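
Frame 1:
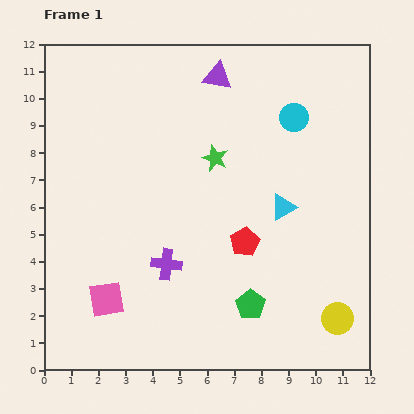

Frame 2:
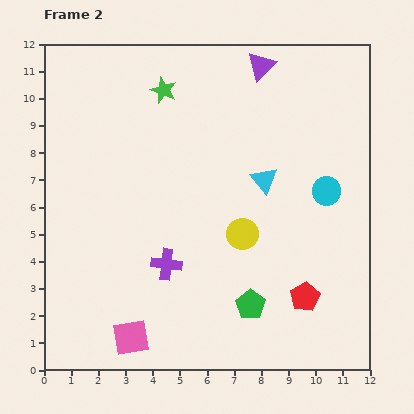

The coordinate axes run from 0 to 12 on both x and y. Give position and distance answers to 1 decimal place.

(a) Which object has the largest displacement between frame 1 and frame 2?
the yellow circle

(moved 4.7; next 3.1)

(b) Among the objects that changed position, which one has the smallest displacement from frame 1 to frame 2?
the cyan triangle

(moved 1.2)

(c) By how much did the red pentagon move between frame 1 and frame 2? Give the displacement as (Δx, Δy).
(2.2, -2.0)

The red pentagon was at (7.4, 4.7) in frame 1 and (9.6, 2.7) in frame 2.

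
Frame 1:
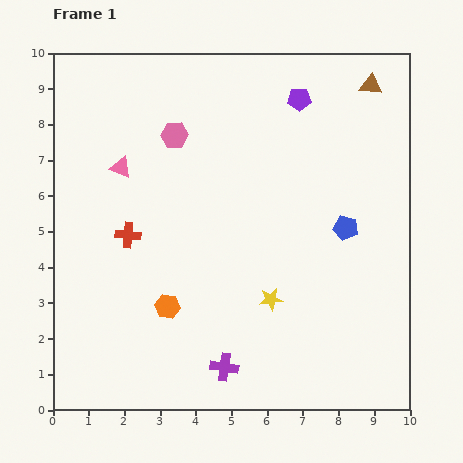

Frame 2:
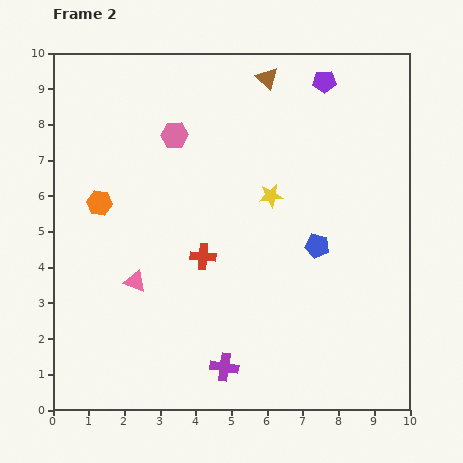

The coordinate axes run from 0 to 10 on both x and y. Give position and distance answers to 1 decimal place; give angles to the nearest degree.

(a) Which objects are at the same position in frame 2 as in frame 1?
the pink hexagon, the purple cross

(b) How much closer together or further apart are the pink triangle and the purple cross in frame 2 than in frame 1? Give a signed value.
-2.8

Distance in frame 1: 6.3. Distance in frame 2: 3.5.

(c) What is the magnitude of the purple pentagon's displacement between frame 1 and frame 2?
0.9

The purple pentagon moved from (6.9, 8.7) to (7.6, 9.2), a distance of √(0.7² + 0.5²) ≈ 0.9.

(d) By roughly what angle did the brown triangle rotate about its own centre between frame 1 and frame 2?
37° clockwise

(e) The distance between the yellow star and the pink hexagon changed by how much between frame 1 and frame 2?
-2.1

Distance in frame 1: 5.3. Distance in frame 2: 3.2.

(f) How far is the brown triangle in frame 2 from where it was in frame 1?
2.9

The brown triangle moved from (8.9, 9.1) to (6.0, 9.3), a distance of √(2.9² + 0.2²) ≈ 2.9.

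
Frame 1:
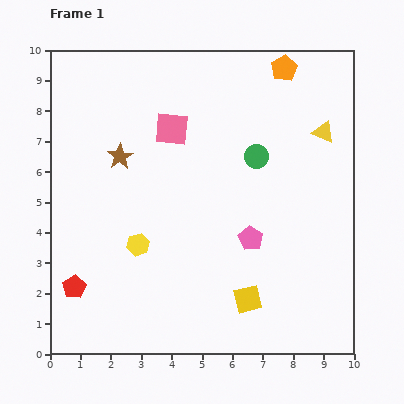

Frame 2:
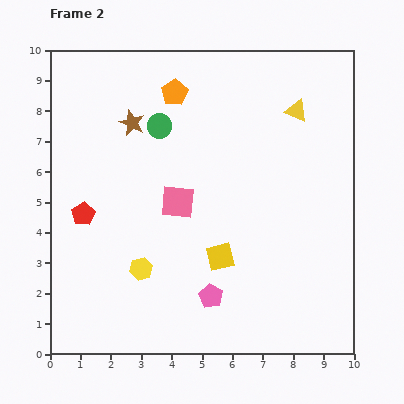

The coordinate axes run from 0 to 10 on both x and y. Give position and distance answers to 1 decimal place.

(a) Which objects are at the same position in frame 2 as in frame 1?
none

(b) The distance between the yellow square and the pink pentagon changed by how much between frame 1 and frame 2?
-0.7

Distance in frame 1: 2.0. Distance in frame 2: 1.3.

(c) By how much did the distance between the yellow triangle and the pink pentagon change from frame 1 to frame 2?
+2.5

Distance in frame 1: 4.2. Distance in frame 2: 6.7.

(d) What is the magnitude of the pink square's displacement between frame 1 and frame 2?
2.4

The pink square moved from (4.0, 7.4) to (4.2, 5.0), a distance of √(0.2² + 2.4²) ≈ 2.4.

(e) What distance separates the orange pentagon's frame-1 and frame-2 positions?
3.7

The orange pentagon moved from (7.7, 9.4) to (4.1, 8.6), a distance of √(3.6² + 0.8²) ≈ 3.7.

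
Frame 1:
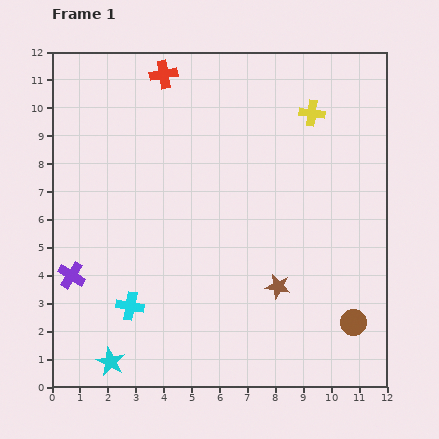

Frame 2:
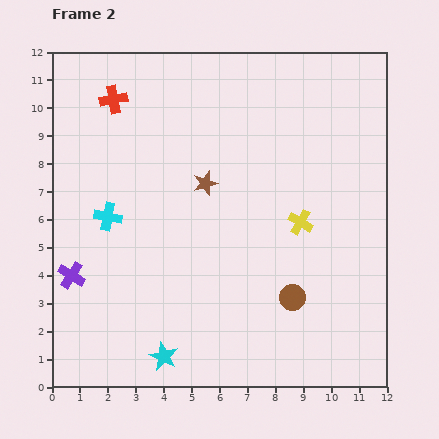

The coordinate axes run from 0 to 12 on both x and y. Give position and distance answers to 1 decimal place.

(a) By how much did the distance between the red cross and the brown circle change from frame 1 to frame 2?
-1.6

Distance in frame 1: 11.2. Distance in frame 2: 9.6.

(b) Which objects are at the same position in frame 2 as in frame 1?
the purple cross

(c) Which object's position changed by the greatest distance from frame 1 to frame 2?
the brown star

(moved 4.5; next 3.9)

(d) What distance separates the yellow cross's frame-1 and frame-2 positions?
3.9

The yellow cross moved from (9.3, 9.8) to (8.9, 5.9), a distance of √(0.4² + 3.9²) ≈ 3.9.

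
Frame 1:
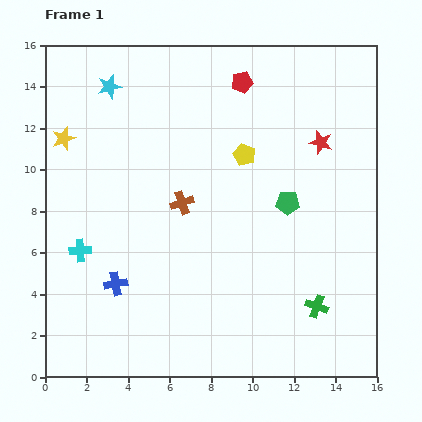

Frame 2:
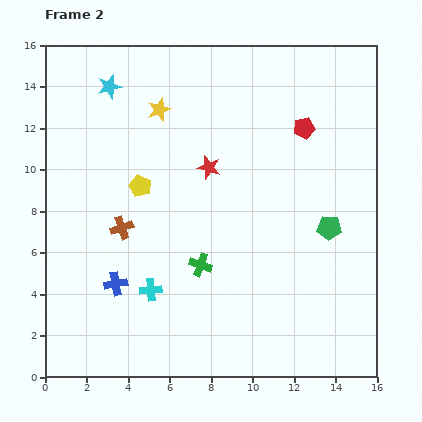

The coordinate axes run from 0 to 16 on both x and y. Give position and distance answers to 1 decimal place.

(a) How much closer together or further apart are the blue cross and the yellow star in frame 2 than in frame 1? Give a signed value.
+1.3

Distance in frame 1: 7.4. Distance in frame 2: 8.7.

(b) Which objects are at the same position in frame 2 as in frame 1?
the cyan star, the blue cross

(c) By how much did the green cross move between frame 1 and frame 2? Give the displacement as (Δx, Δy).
(-5.6, 2.0)

The green cross was at (13.1, 3.4) in frame 1 and (7.5, 5.4) in frame 2.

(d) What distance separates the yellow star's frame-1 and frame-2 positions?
4.8

The yellow star moved from (0.9, 11.5) to (5.5, 12.9), a distance of √(4.6² + 1.4²) ≈ 4.8.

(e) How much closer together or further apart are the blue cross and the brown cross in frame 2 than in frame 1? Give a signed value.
-2.3

Distance in frame 1: 5.0. Distance in frame 2: 2.7.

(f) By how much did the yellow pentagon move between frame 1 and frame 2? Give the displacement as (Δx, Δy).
(-5.0, -1.5)

The yellow pentagon was at (9.6, 10.7) in frame 1 and (4.6, 9.2) in frame 2.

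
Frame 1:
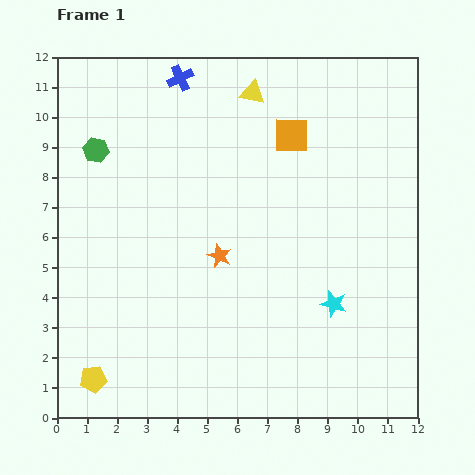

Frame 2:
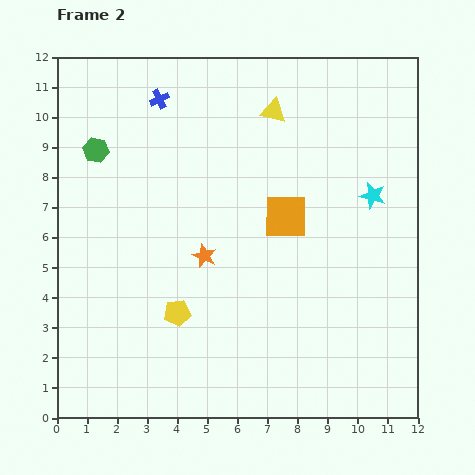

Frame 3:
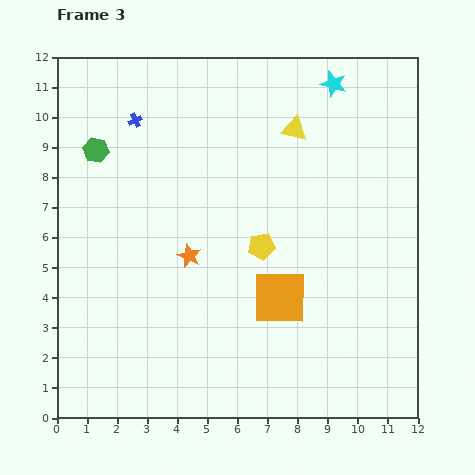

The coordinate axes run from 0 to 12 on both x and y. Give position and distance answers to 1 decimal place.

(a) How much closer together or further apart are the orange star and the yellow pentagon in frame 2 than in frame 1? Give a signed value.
-3.8

Distance in frame 1: 5.9. Distance in frame 2: 2.1.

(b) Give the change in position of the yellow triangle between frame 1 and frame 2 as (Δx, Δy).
(0.7, -0.6)

The yellow triangle was at (6.5, 10.8) in frame 1 and (7.2, 10.2) in frame 2.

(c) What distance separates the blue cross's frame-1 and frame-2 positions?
1.0

The blue cross moved from (4.1, 11.3) to (3.4, 10.6), a distance of √(0.7² + 0.7²) ≈ 1.0.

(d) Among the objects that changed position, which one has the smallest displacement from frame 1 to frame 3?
the orange star

(moved 1.0)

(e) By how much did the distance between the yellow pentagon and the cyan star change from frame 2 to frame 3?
-1.7

Distance in frame 2: 7.6. Distance in frame 3: 5.9.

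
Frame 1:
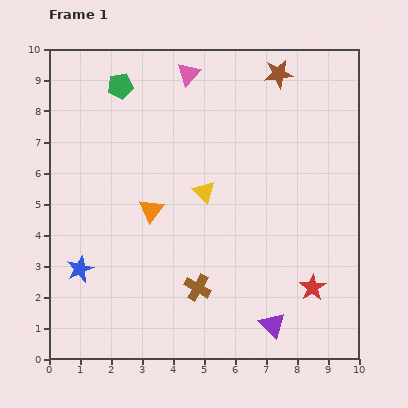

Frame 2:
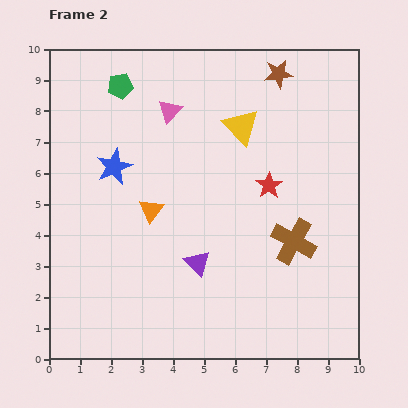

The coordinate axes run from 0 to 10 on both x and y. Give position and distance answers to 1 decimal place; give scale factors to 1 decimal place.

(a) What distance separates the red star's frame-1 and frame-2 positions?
3.6

The red star moved from (8.5, 2.3) to (7.1, 5.6), a distance of √(1.4² + 3.3²) ≈ 3.6.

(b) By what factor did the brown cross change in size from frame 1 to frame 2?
1.7×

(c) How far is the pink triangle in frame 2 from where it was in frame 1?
1.3

The pink triangle moved from (4.5, 9.2) to (3.9, 8.0), a distance of √(0.6² + 1.2²) ≈ 1.3.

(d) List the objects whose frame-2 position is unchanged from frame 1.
the brown star, the green pentagon, the orange triangle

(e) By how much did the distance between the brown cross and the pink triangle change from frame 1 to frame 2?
-1.1

Distance in frame 1: 6.9. Distance in frame 2: 5.8.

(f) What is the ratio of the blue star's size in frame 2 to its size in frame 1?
1.3×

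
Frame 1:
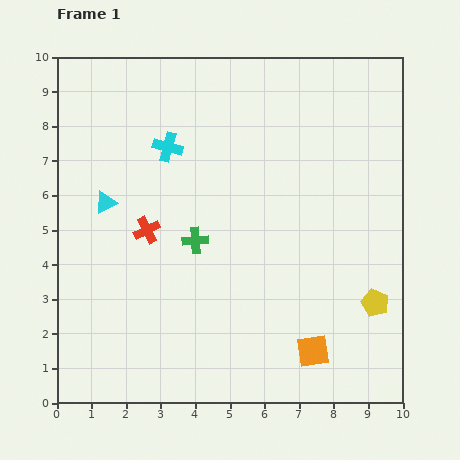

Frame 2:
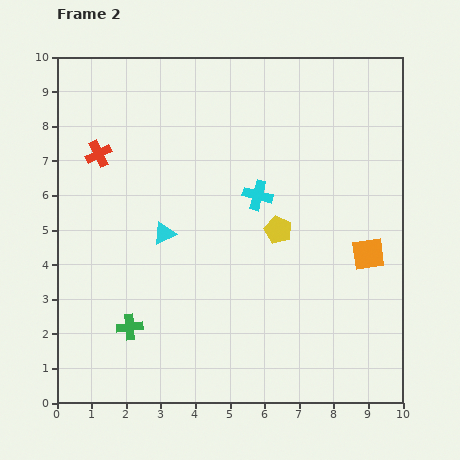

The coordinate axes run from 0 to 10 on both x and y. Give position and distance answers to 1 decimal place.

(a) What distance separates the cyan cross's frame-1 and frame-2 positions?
3.0

The cyan cross moved from (3.2, 7.4) to (5.8, 6.0), a distance of √(2.6² + 1.4²) ≈ 3.0.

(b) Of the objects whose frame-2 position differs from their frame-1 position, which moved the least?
the cyan triangle

(moved 1.9)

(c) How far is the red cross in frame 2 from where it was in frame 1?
2.6

The red cross moved from (2.6, 5.0) to (1.2, 7.2), a distance of √(1.4² + 2.2²) ≈ 2.6.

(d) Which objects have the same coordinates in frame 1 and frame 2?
none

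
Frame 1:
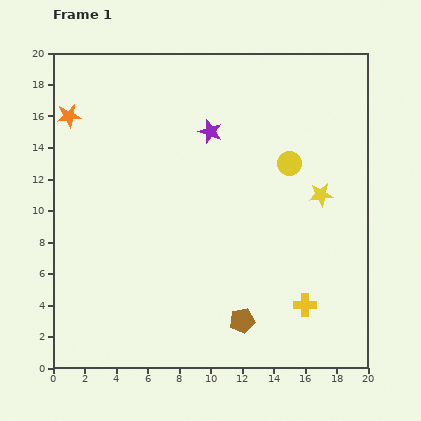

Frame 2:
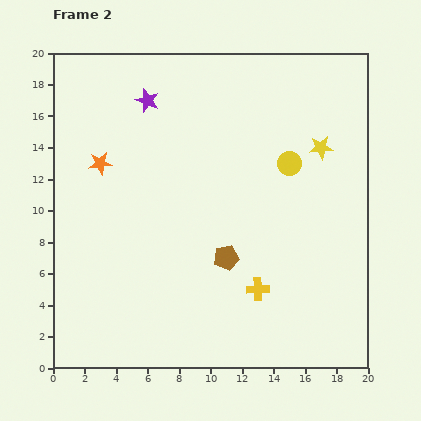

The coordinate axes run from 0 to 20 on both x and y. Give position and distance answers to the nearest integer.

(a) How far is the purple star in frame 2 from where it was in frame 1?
4

The purple star moved from (10, 15) to (6, 17), a distance of √(4² + 2²) ≈ 4.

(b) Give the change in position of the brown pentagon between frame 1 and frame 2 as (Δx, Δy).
(-1, 4)

The brown pentagon was at (12, 3) in frame 1 and (11, 7) in frame 2.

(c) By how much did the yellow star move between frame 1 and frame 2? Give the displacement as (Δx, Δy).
(0, 3)

The yellow star was at (17, 11) in frame 1 and (17, 14) in frame 2.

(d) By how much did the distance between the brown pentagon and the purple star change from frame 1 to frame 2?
-1

Distance in frame 1: 12. Distance in frame 2: 11.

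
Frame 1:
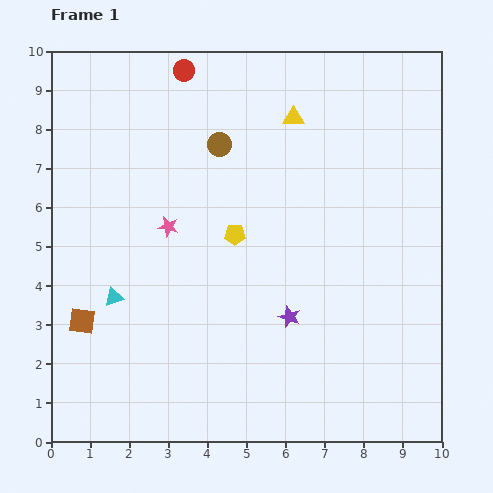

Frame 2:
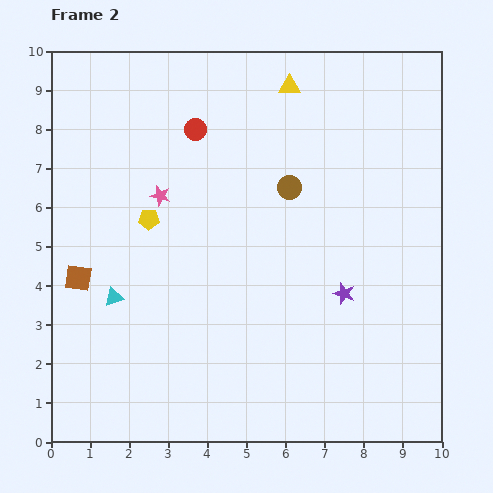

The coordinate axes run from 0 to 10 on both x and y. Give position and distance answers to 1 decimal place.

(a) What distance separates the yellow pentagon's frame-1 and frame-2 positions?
2.2

The yellow pentagon moved from (4.7, 5.3) to (2.5, 5.7), a distance of √(2.2² + 0.4²) ≈ 2.2.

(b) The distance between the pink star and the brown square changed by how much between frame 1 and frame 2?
-0.3

Distance in frame 1: 3.3. Distance in frame 2: 3.0.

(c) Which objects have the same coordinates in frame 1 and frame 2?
the cyan triangle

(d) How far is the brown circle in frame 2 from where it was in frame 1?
2.1

The brown circle moved from (4.3, 7.6) to (6.1, 6.5), a distance of √(1.8² + 1.1²) ≈ 2.1.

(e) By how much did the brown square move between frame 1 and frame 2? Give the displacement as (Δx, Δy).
(-0.1, 1.1)

The brown square was at (0.8, 3.1) in frame 1 and (0.7, 4.2) in frame 2.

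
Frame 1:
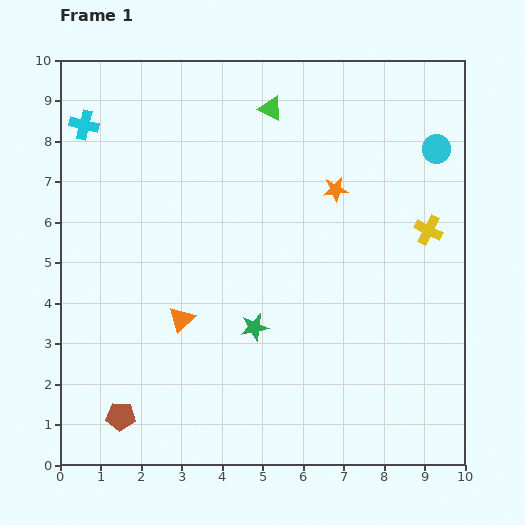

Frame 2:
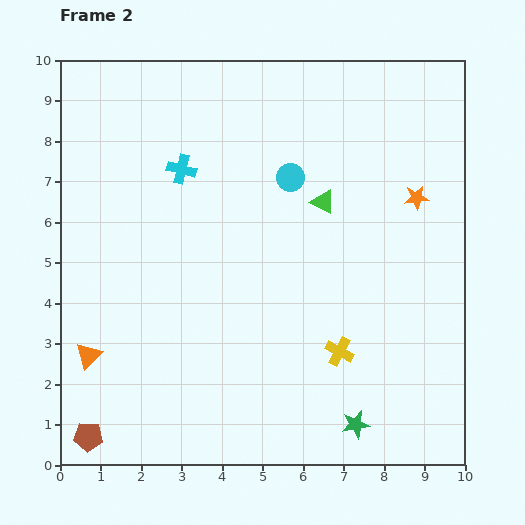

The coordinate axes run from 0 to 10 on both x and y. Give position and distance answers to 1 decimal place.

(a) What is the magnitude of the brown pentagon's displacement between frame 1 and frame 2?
0.9

The brown pentagon moved from (1.5, 1.2) to (0.7, 0.7), a distance of √(0.8² + 0.5²) ≈ 0.9.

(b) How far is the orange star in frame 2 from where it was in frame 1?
2.0

The orange star moved from (6.8, 6.8) to (8.8, 6.6), a distance of √(2.0² + 0.2²) ≈ 2.0.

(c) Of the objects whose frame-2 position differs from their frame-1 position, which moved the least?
the brown pentagon

(moved 0.9)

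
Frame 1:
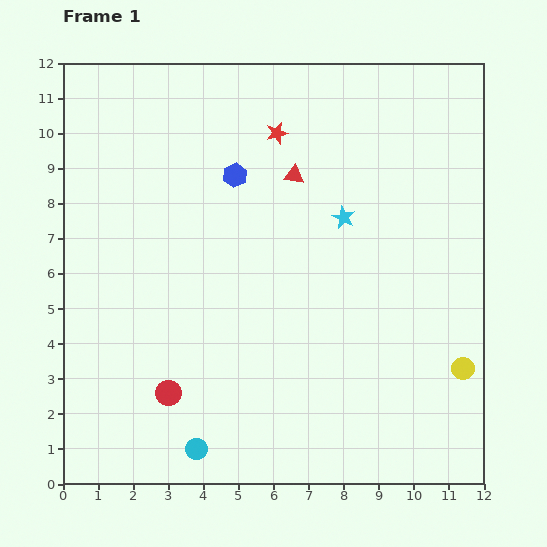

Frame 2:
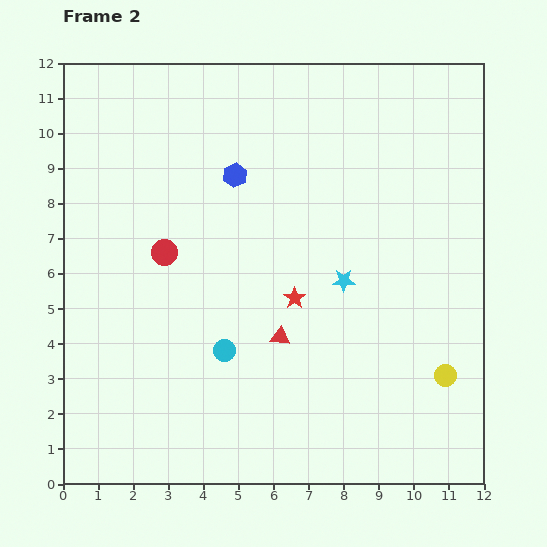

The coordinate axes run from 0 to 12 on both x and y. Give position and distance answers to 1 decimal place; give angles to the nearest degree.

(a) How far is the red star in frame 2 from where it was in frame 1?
4.7

The red star moved from (6.1, 10.0) to (6.6, 5.3), a distance of √(0.5² + 4.7²) ≈ 4.7.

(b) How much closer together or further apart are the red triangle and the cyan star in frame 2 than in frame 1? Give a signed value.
+0.6

Distance in frame 1: 1.8. Distance in frame 2: 2.4.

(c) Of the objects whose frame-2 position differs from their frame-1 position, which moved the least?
the yellow circle

(moved 0.5)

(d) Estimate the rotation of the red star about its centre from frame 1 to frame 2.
21° counter-clockwise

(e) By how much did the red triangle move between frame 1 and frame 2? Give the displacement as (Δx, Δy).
(-0.4, -4.6)

The red triangle was at (6.6, 8.8) in frame 1 and (6.2, 4.2) in frame 2.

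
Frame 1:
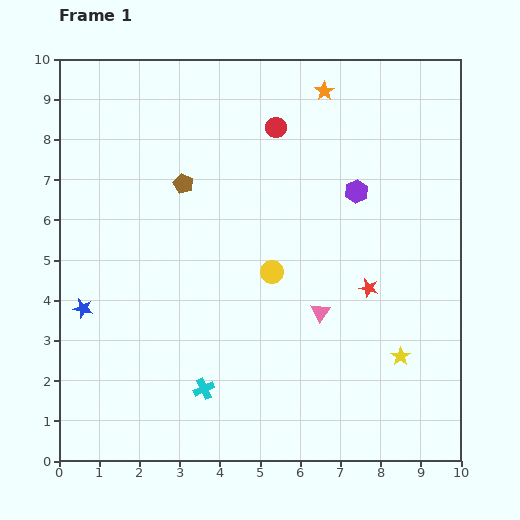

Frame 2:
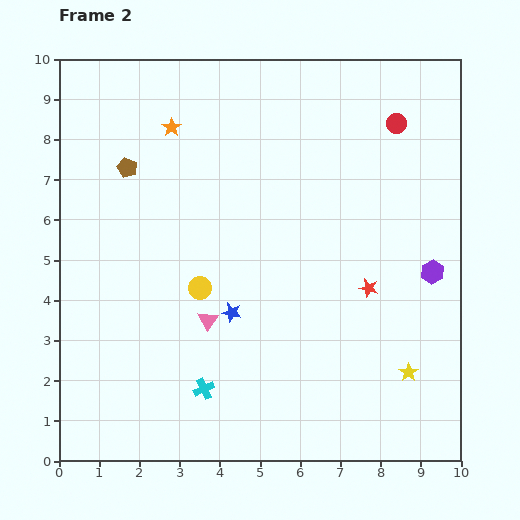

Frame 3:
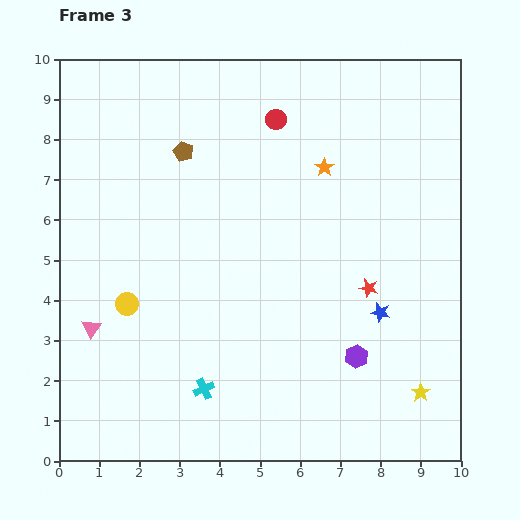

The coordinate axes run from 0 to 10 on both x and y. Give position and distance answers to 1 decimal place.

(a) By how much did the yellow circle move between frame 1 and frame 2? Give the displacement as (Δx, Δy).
(-1.8, -0.4)

The yellow circle was at (5.3, 4.7) in frame 1 and (3.5, 4.3) in frame 2.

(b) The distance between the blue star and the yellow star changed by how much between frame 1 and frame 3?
-5.8

Distance in frame 1: 8.0. Distance in frame 3: 2.2.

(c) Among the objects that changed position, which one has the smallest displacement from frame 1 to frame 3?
the red circle

(moved 0.2)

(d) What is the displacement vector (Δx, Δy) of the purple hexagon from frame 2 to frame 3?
(-1.9, -2.1)

The purple hexagon was at (9.3, 4.7) in frame 2 and (7.4, 2.6) in frame 3.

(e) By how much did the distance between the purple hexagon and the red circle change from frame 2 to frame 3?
+2.4

Distance in frame 2: 3.8. Distance in frame 3: 6.2.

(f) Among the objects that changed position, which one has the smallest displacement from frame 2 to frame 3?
the yellow star

(moved 0.6)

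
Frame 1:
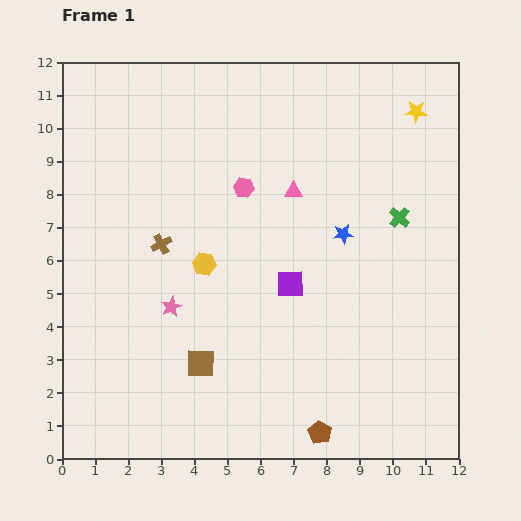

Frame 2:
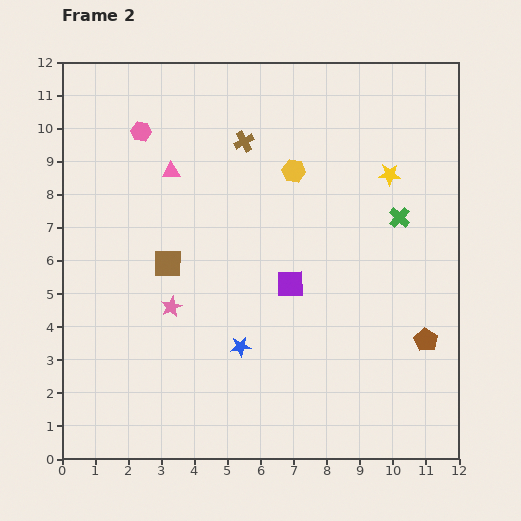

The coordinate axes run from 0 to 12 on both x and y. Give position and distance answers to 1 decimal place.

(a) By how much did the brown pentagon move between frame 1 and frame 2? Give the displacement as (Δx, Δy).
(3.2, 2.8)

The brown pentagon was at (7.8, 0.8) in frame 1 and (11.0, 3.6) in frame 2.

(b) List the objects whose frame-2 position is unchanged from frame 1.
the green cross, the purple square, the pink star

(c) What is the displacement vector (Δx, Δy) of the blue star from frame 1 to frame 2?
(-3.1, -3.4)

The blue star was at (8.5, 6.8) in frame 1 and (5.4, 3.4) in frame 2.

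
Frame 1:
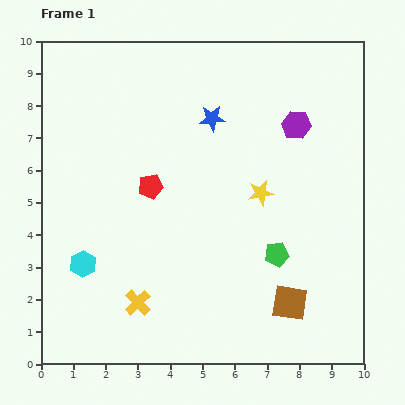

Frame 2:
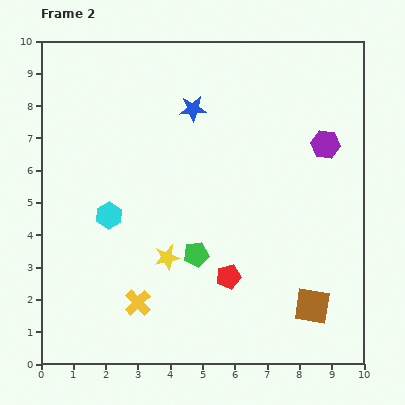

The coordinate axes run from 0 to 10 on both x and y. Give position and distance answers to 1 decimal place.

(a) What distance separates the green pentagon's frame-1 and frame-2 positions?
2.5

The green pentagon moved from (7.3, 3.4) to (4.8, 3.4), a distance of √(2.5² + 0.0²) ≈ 2.5.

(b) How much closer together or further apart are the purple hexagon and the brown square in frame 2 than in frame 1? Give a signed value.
-0.5

Distance in frame 1: 5.5. Distance in frame 2: 5.0.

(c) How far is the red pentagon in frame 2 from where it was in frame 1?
3.7

The red pentagon moved from (3.4, 5.5) to (5.8, 2.7), a distance of √(2.4² + 2.8²) ≈ 3.7.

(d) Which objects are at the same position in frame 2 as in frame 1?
the yellow cross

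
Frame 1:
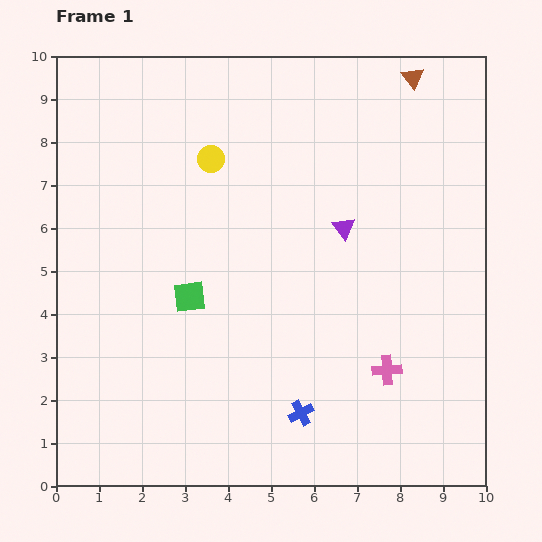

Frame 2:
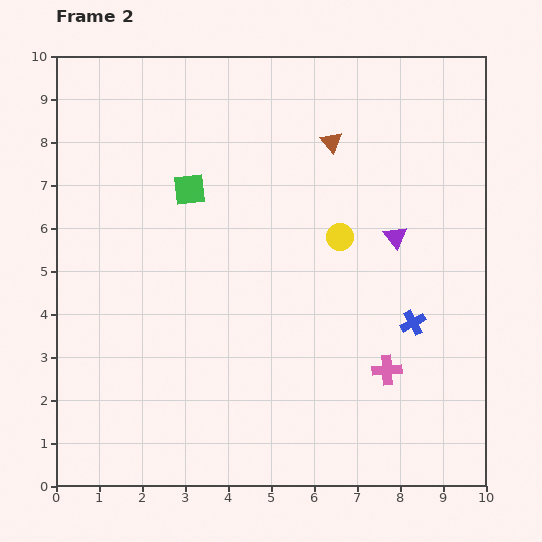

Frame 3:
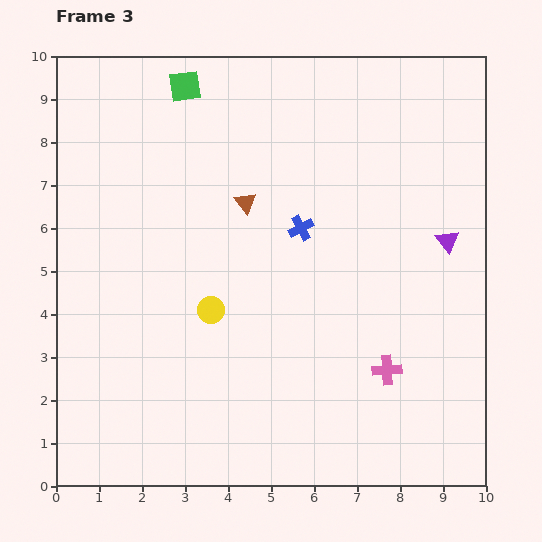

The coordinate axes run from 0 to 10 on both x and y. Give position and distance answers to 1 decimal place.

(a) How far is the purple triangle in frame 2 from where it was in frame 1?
1.2

The purple triangle moved from (6.7, 6.0) to (7.9, 5.8), a distance of √(1.2² + 0.2²) ≈ 1.2.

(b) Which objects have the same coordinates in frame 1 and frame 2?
the pink cross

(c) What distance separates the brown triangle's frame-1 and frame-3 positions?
4.9

The brown triangle moved from (8.3, 9.5) to (4.4, 6.6), a distance of √(3.9² + 2.9²) ≈ 4.9.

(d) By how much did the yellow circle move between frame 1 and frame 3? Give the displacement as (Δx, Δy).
(0.0, -3.5)

The yellow circle was at (3.6, 7.6) in frame 1 and (3.6, 4.1) in frame 3.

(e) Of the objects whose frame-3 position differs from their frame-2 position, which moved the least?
the purple triangle

(moved 1.2)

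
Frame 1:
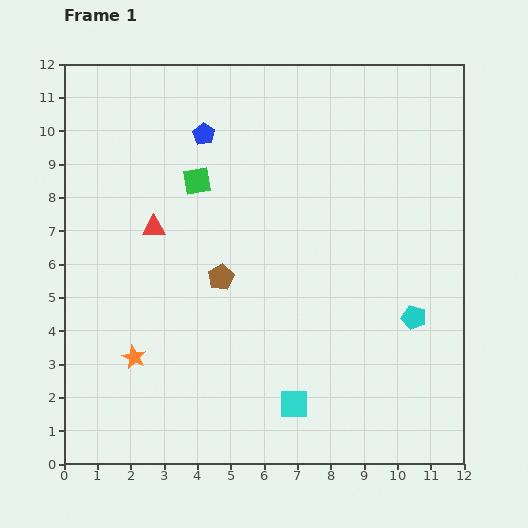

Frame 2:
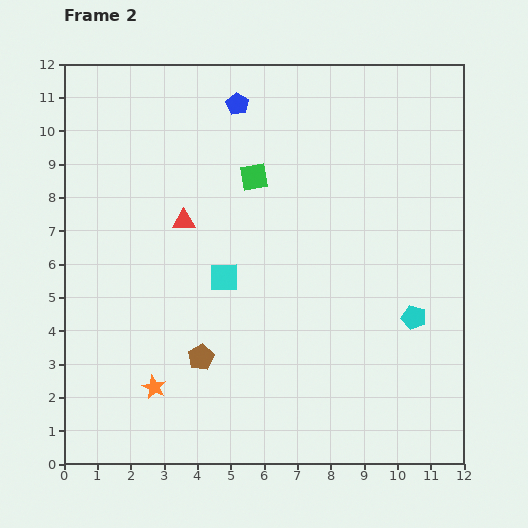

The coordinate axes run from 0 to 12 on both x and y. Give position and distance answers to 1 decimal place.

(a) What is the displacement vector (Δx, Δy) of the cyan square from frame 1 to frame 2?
(-2.1, 3.8)

The cyan square was at (6.9, 1.8) in frame 1 and (4.8, 5.6) in frame 2.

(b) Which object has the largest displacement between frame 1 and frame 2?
the cyan square

(moved 4.3; next 2.5)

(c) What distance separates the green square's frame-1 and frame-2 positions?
1.7

The green square moved from (4.0, 8.5) to (5.7, 8.6), a distance of √(1.7² + 0.1²) ≈ 1.7.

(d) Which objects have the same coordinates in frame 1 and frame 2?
the cyan pentagon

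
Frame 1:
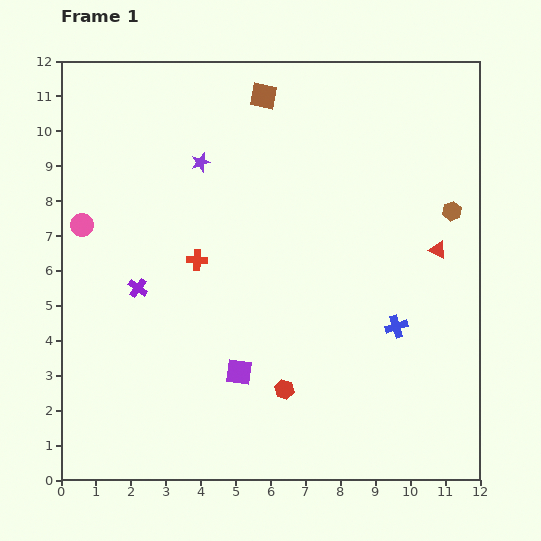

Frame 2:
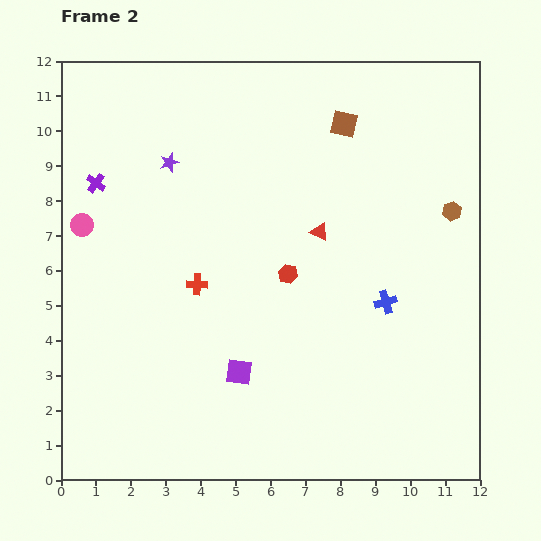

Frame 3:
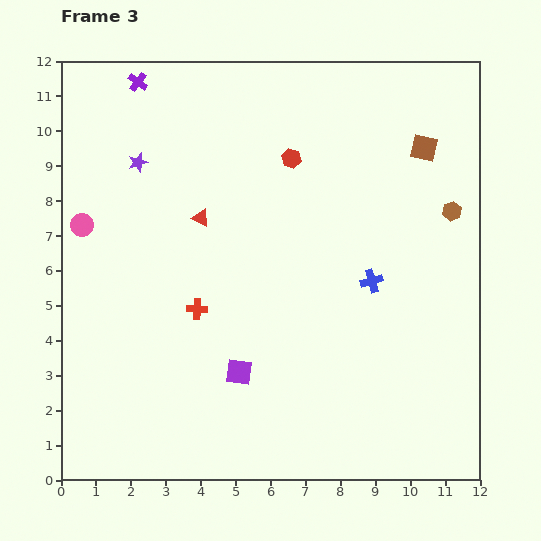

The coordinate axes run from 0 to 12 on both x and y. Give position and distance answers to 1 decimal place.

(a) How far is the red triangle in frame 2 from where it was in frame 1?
3.4

The red triangle moved from (10.8, 6.6) to (7.4, 7.1), a distance of √(3.4² + 0.5²) ≈ 3.4.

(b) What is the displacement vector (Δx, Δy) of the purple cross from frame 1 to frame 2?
(-1.2, 3.0)

The purple cross was at (2.2, 5.5) in frame 1 and (1.0, 8.5) in frame 2.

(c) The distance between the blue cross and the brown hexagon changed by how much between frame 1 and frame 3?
-0.7

Distance in frame 1: 3.7. Distance in frame 3: 3.0.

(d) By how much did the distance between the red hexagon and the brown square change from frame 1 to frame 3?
-4.6

Distance in frame 1: 8.4. Distance in frame 3: 3.8.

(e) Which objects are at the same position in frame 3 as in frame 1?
the purple square, the pink circle, the brown hexagon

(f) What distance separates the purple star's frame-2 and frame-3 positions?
0.9

The purple star moved from (3.1, 9.1) to (2.2, 9.1), a distance of √(0.9² + 0.0²) ≈ 0.9.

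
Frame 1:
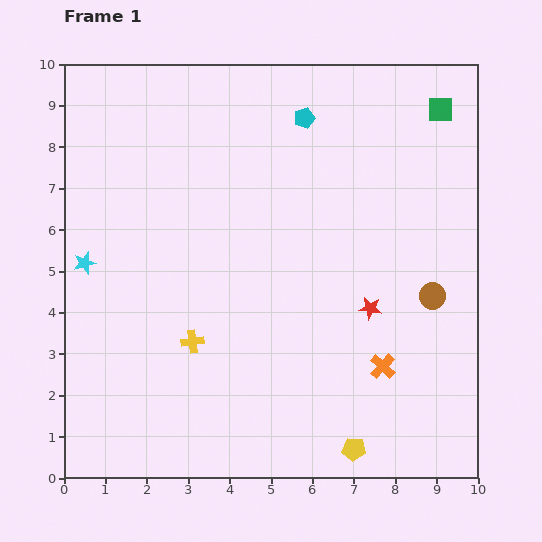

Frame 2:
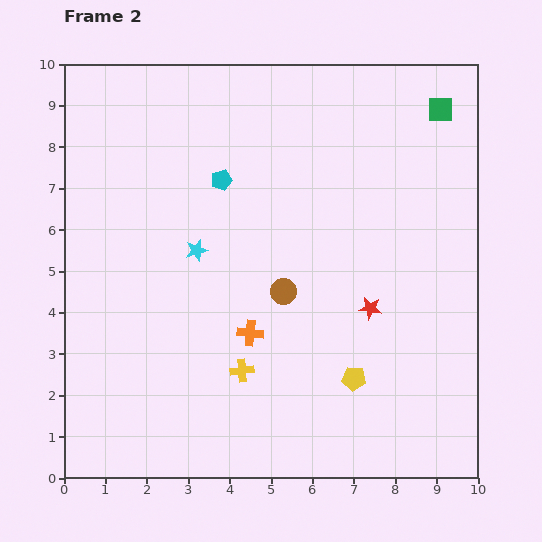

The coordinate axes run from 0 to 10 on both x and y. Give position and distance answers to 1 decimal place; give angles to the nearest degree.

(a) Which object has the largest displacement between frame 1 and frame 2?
the brown circle

(moved 3.6; next 3.3)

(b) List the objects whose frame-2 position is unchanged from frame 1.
the green square, the red star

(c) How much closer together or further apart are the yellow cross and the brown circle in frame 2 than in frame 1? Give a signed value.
-3.8

Distance in frame 1: 5.9. Distance in frame 2: 2.1.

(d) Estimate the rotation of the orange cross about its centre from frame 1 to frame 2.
37° counter-clockwise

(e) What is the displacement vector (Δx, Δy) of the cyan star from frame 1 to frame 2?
(2.7, 0.3)

The cyan star was at (0.5, 5.2) in frame 1 and (3.2, 5.5) in frame 2.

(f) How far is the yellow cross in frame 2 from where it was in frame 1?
1.4

The yellow cross moved from (3.1, 3.3) to (4.3, 2.6), a distance of √(1.2² + 0.7²) ≈ 1.4.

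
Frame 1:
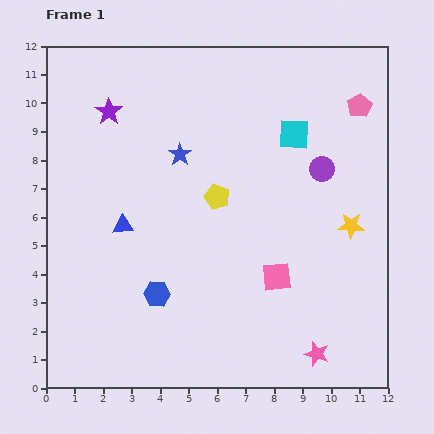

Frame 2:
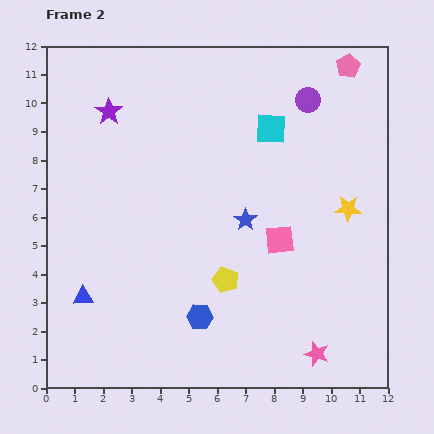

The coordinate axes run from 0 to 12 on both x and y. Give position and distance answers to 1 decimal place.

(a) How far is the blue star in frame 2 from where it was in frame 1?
3.3

The blue star moved from (4.7, 8.2) to (7.0, 5.9), a distance of √(2.3² + 2.3²) ≈ 3.3.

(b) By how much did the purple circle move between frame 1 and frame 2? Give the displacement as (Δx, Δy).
(-0.5, 2.4)

The purple circle was at (9.7, 7.7) in frame 1 and (9.2, 10.1) in frame 2.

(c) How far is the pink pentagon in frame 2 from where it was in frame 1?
1.5

The pink pentagon moved from (11.0, 9.9) to (10.6, 11.3), a distance of √(0.4² + 1.4²) ≈ 1.5.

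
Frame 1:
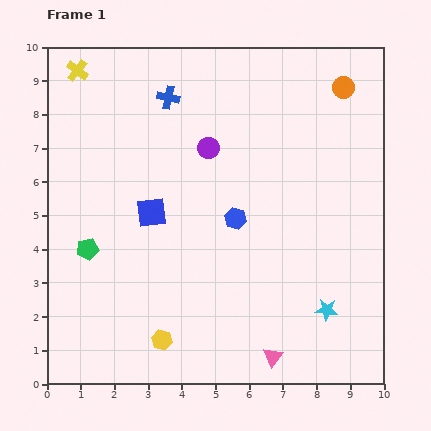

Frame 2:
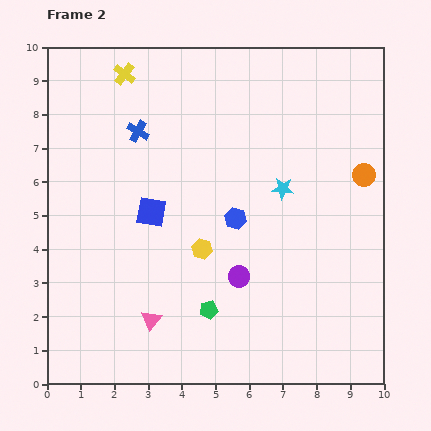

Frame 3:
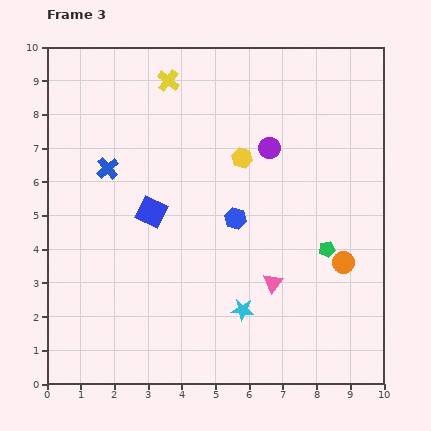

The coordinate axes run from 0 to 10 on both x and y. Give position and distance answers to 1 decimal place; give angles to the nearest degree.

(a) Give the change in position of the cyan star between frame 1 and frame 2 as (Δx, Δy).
(-1.3, 3.6)

The cyan star was at (8.3, 2.2) in frame 1 and (7.0, 5.8) in frame 2.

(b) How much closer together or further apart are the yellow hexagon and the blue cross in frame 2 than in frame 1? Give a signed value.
-3.2

Distance in frame 1: 7.2. Distance in frame 2: 4.0.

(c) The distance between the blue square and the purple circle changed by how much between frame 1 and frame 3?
+1.5

Distance in frame 1: 2.5. Distance in frame 3: 4.0.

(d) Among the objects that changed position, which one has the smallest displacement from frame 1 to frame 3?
the purple circle

(moved 1.8)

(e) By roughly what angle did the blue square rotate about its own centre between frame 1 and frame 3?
33° clockwise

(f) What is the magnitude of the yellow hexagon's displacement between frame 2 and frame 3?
3.0

The yellow hexagon moved from (4.6, 4.0) to (5.8, 6.7), a distance of √(1.2² + 2.7²) ≈ 3.0.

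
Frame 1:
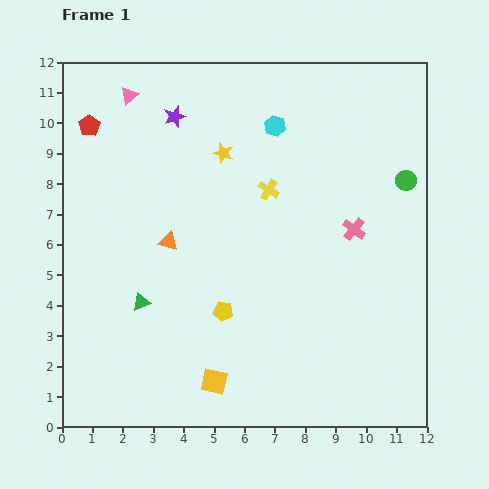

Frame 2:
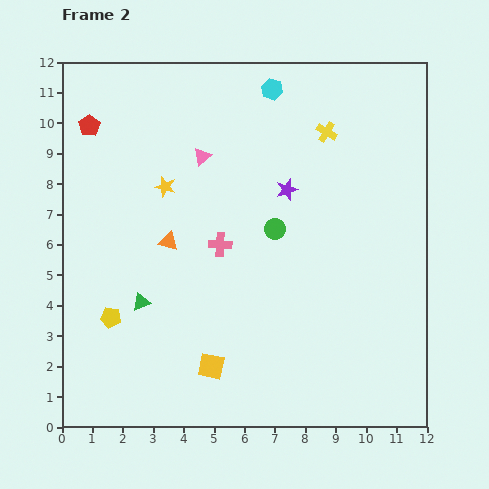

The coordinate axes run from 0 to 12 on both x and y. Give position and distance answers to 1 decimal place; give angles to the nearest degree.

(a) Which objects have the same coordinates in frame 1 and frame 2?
the orange triangle, the green triangle, the red pentagon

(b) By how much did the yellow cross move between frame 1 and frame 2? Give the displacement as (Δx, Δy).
(1.9, 1.9)

The yellow cross was at (6.8, 7.8) in frame 1 and (8.7, 9.7) in frame 2.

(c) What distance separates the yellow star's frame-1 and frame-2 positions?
2.2

The yellow star moved from (5.3, 9.0) to (3.4, 7.9), a distance of √(1.9² + 1.1²) ≈ 2.2.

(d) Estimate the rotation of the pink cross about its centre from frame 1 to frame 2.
34° counter-clockwise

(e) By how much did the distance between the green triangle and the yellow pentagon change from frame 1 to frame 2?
-1.6

Distance in frame 1: 2.7. Distance in frame 2: 1.1.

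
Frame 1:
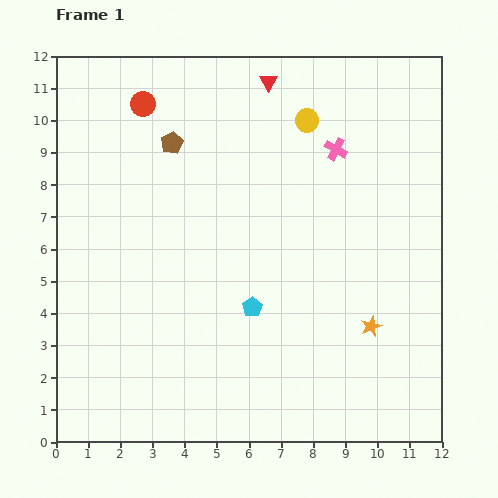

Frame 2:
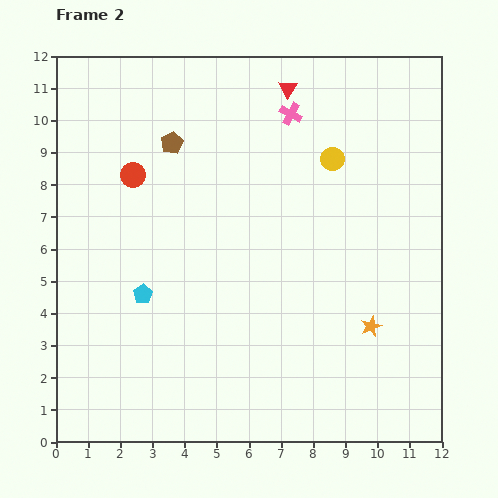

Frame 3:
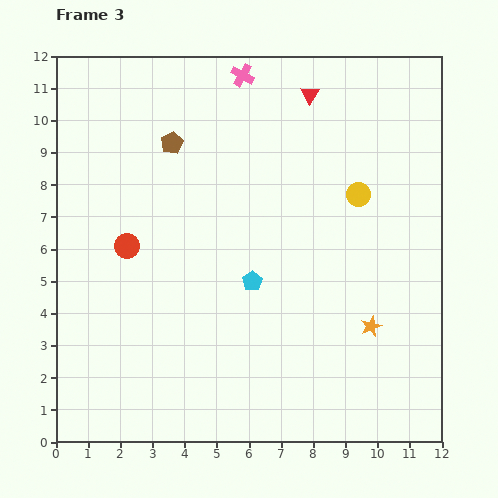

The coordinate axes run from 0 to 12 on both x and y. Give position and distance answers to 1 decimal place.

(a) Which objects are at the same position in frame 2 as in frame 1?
the orange star, the brown pentagon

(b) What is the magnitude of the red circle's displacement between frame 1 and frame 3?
4.4

The red circle moved from (2.7, 10.5) to (2.2, 6.1), a distance of √(0.5² + 4.4²) ≈ 4.4.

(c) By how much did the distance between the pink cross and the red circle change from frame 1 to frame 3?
+0.2

Distance in frame 1: 6.2. Distance in frame 3: 6.4.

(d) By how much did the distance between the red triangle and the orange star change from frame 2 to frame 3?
-0.4

Distance in frame 2: 7.8. Distance in frame 3: 7.4.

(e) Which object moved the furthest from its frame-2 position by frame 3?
the cyan pentagon

(moved 3.4; next 2.2)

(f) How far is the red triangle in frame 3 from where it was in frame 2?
0.7

The red triangle moved from (7.2, 11.0) to (7.9, 10.8), a distance of √(0.7² + 0.2²) ≈ 0.7.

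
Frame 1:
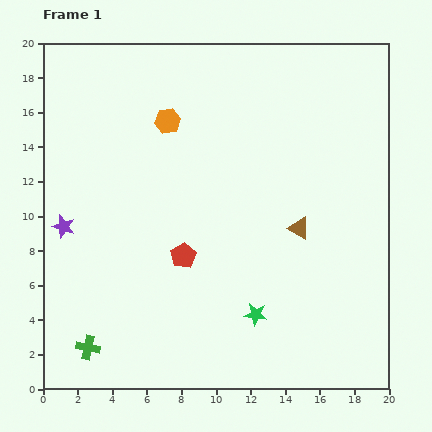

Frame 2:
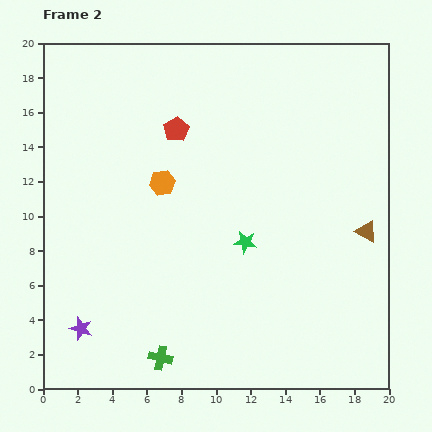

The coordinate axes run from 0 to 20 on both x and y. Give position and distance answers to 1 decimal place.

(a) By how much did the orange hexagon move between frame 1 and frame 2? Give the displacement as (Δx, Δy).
(-0.3, -3.6)

The orange hexagon was at (7.2, 15.5) in frame 1 and (6.9, 11.9) in frame 2.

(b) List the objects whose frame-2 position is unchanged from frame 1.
none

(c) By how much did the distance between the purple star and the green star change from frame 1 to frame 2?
-1.5

Distance in frame 1: 12.2. Distance in frame 2: 10.7.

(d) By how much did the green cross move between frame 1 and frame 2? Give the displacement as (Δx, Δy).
(4.2, -0.6)

The green cross was at (2.6, 2.4) in frame 1 and (6.8, 1.8) in frame 2.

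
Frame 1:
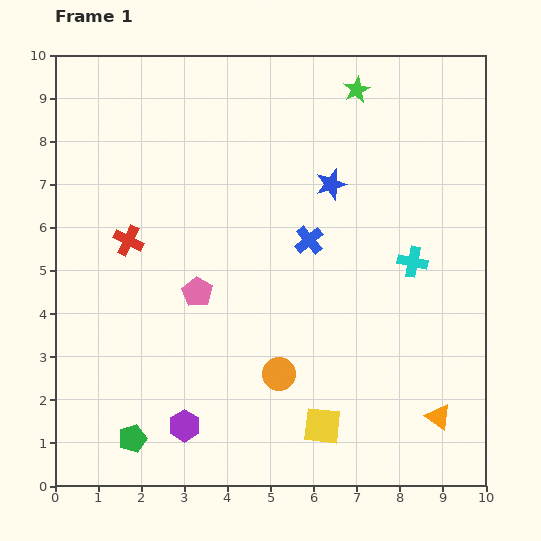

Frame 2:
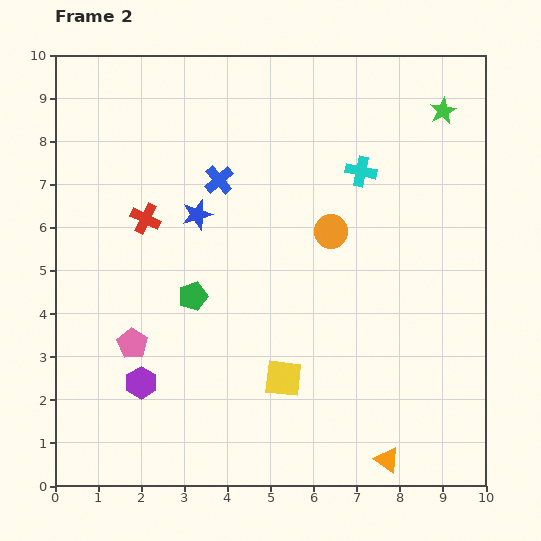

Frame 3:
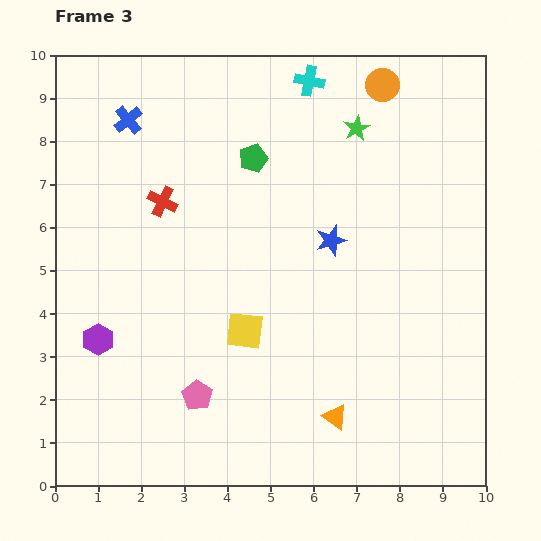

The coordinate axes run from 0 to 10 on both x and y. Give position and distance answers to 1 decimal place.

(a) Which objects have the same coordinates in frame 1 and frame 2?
none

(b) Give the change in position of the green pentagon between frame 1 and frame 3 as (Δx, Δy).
(2.8, 6.5)

The green pentagon was at (1.8, 1.1) in frame 1 and (4.6, 7.6) in frame 3.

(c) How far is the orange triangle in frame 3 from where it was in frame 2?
1.6

The orange triangle moved from (7.7, 0.6) to (6.5, 1.6), a distance of √(1.2² + 1.0²) ≈ 1.6.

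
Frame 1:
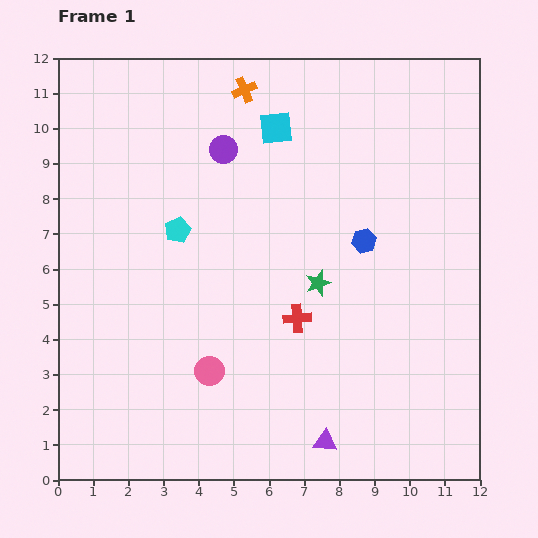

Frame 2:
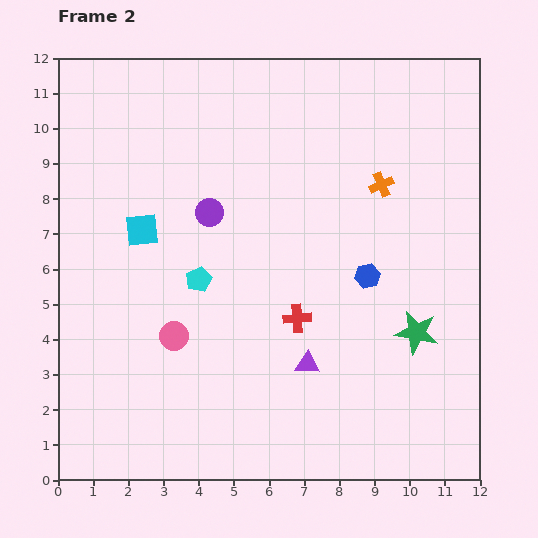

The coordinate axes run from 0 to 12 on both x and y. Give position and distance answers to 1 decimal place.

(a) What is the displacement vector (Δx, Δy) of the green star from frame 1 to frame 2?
(2.8, -1.4)

The green star was at (7.4, 5.6) in frame 1 and (10.2, 4.2) in frame 2.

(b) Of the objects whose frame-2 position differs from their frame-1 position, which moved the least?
the blue hexagon

(moved 1.0)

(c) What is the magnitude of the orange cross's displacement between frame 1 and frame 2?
4.7

The orange cross moved from (5.3, 11.1) to (9.2, 8.4), a distance of √(3.9² + 2.7²) ≈ 4.7.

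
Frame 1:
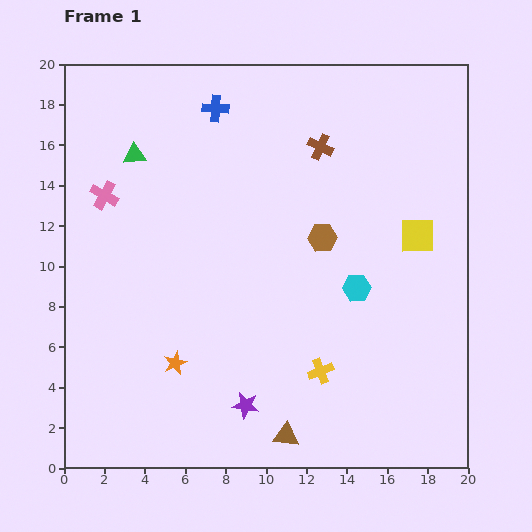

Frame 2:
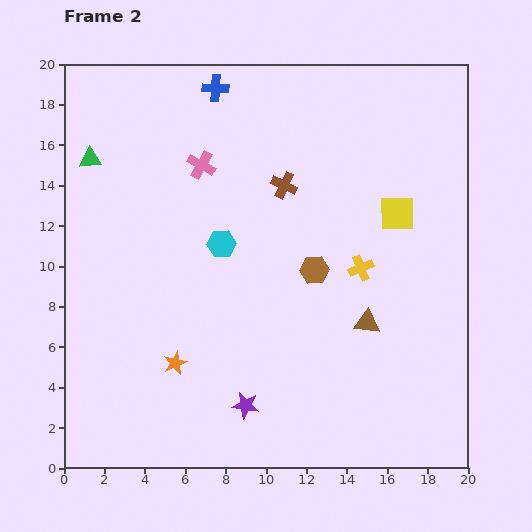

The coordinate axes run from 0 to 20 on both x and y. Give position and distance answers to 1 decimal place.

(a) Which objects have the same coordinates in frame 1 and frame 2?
the purple star, the orange star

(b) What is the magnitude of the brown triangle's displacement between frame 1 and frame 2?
6.9

The brown triangle moved from (11.0, 1.6) to (15.0, 7.2), a distance of √(4.0² + 5.6²) ≈ 6.9.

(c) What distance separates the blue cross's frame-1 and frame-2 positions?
1.0

The blue cross moved from (7.5, 17.8) to (7.5, 18.8), a distance of √(0.0² + 1.0²) ≈ 1.0.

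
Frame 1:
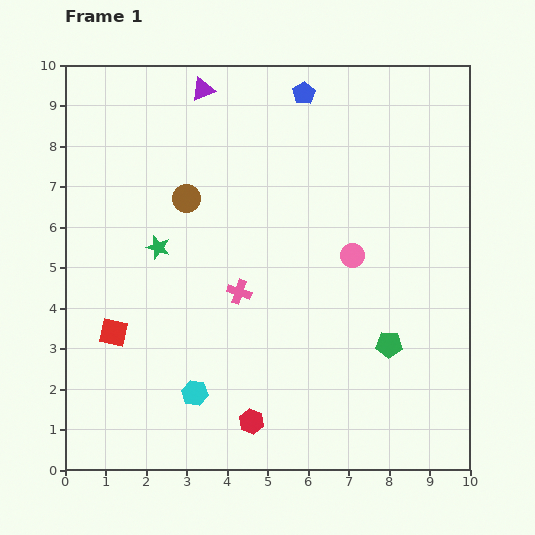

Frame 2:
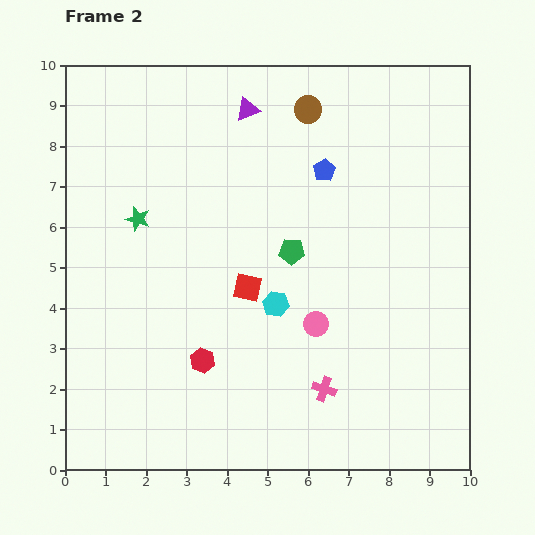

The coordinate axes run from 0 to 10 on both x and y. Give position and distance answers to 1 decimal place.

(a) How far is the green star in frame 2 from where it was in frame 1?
0.9

The green star moved from (2.3, 5.5) to (1.8, 6.2), a distance of √(0.5² + 0.7²) ≈ 0.9.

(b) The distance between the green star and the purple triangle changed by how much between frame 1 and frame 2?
-0.3

Distance in frame 1: 4.1. Distance in frame 2: 3.8.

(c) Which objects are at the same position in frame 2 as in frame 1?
none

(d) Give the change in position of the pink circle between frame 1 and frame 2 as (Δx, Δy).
(-0.9, -1.7)

The pink circle was at (7.1, 5.3) in frame 1 and (6.2, 3.6) in frame 2.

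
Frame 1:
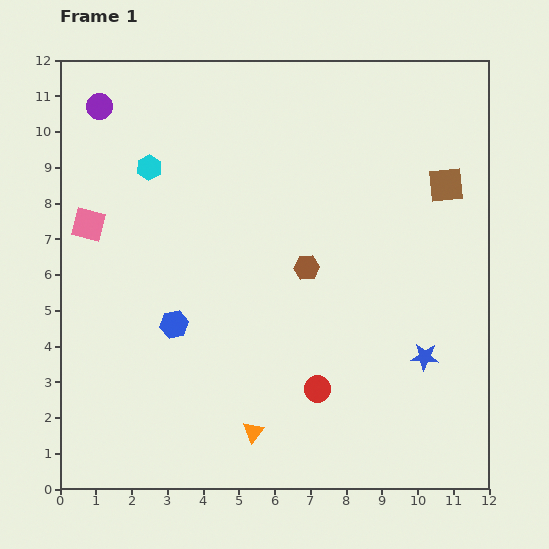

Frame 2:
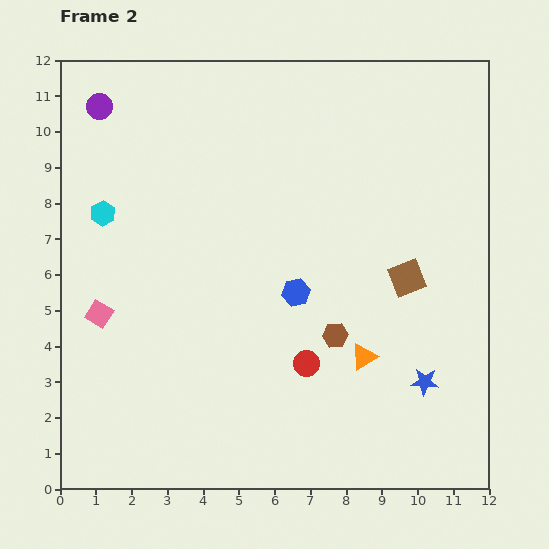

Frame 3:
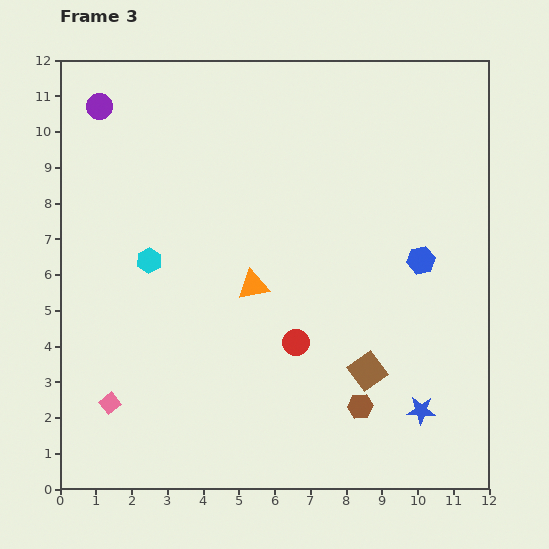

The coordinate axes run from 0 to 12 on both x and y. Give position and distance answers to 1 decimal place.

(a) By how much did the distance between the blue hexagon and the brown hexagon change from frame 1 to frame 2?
-2.4

Distance in frame 1: 4.0. Distance in frame 2: 1.6.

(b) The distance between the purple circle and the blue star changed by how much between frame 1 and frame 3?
+0.9

Distance in frame 1: 11.5. Distance in frame 3: 12.4.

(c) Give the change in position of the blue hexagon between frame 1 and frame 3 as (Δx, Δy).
(6.9, 1.8)

The blue hexagon was at (3.2, 4.6) in frame 1 and (10.1, 6.4) in frame 3.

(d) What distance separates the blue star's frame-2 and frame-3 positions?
0.8

The blue star moved from (10.2, 3.0) to (10.1, 2.2), a distance of √(0.1² + 0.8²) ≈ 0.8.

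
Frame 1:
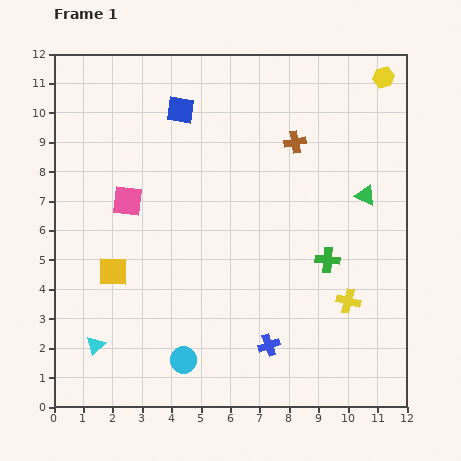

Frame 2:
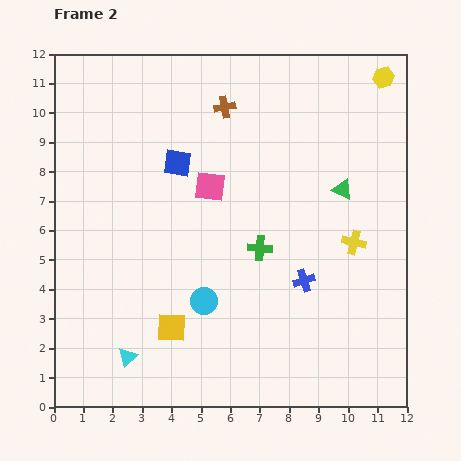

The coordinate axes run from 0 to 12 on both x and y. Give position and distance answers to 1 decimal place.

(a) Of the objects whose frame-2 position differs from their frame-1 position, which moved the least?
the green triangle

(moved 0.8)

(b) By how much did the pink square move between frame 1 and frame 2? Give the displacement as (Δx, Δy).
(2.8, 0.5)

The pink square was at (2.5, 7.0) in frame 1 and (5.3, 7.5) in frame 2.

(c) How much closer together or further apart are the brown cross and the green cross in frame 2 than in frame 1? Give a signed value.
+0.8

Distance in frame 1: 4.1. Distance in frame 2: 4.9.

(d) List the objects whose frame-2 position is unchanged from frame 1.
the yellow hexagon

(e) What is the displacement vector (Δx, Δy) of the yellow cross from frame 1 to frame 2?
(0.2, 2.0)

The yellow cross was at (10.0, 3.6) in frame 1 and (10.2, 5.6) in frame 2.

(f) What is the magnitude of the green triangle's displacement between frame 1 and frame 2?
0.8

The green triangle moved from (10.6, 7.2) to (9.8, 7.4), a distance of √(0.8² + 0.2²) ≈ 0.8.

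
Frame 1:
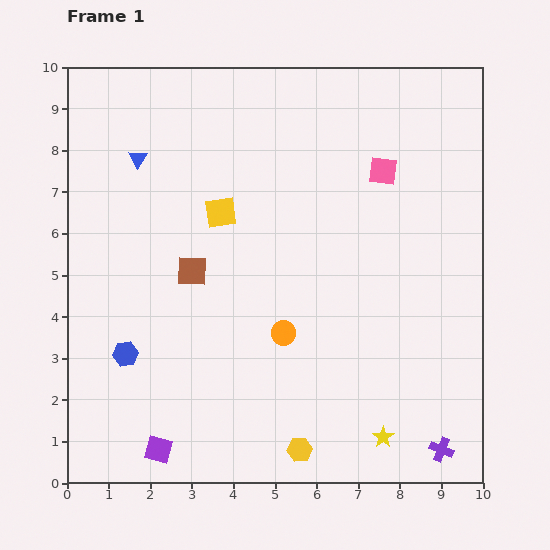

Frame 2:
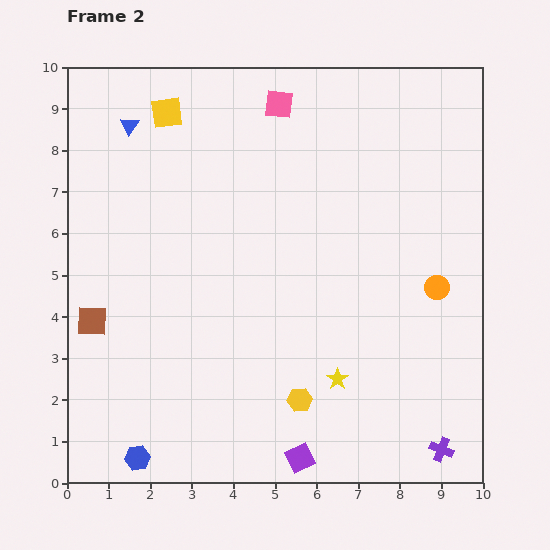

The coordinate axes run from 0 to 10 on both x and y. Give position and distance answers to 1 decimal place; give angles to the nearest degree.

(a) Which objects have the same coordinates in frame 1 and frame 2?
the purple cross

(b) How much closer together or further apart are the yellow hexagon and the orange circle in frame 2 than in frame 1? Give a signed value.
+1.5

Distance in frame 1: 2.8. Distance in frame 2: 4.3.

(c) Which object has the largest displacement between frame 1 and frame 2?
the orange circle

(moved 3.9; next 3.4)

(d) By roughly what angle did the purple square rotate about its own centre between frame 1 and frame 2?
40° counter-clockwise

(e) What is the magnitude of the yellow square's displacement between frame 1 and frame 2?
2.7

The yellow square moved from (3.7, 6.5) to (2.4, 8.9), a distance of √(1.3² + 2.4²) ≈ 2.7.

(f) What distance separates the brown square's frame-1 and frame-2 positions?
2.7

The brown square moved from (3.0, 5.1) to (0.6, 3.9), a distance of √(2.4² + 1.2²) ≈ 2.7.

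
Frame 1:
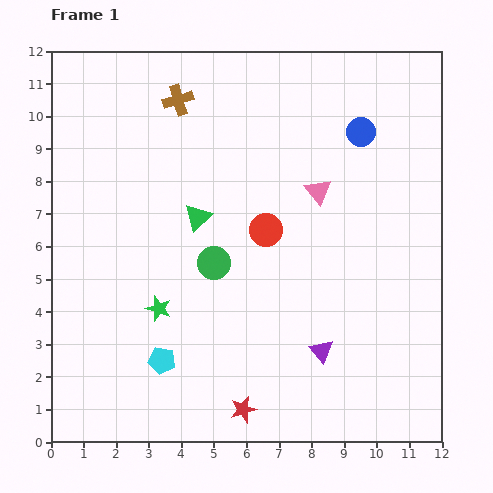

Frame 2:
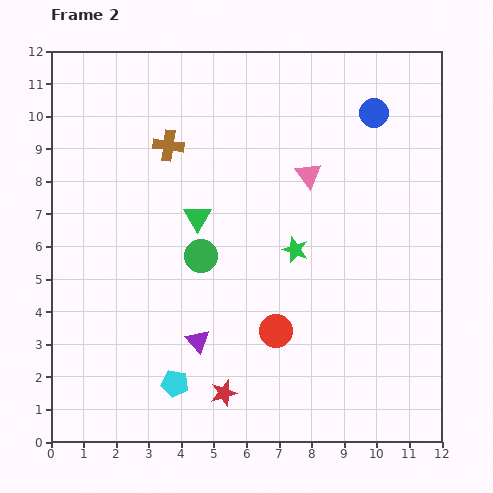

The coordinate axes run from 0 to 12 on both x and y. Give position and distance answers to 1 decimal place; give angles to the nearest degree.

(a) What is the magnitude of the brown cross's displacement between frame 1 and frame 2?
1.4

The brown cross moved from (3.9, 10.5) to (3.6, 9.1), a distance of √(0.3² + 1.4²) ≈ 1.4.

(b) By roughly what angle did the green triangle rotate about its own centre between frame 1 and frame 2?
16° counter-clockwise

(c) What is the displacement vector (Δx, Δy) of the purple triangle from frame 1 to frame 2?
(-3.8, 0.3)

The purple triangle was at (8.3, 2.8) in frame 1 and (4.5, 3.1) in frame 2.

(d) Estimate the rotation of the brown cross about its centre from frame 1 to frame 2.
25° clockwise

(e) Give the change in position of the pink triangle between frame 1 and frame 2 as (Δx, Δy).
(-0.3, 0.5)

The pink triangle was at (8.2, 7.7) in frame 1 and (7.9, 8.2) in frame 2.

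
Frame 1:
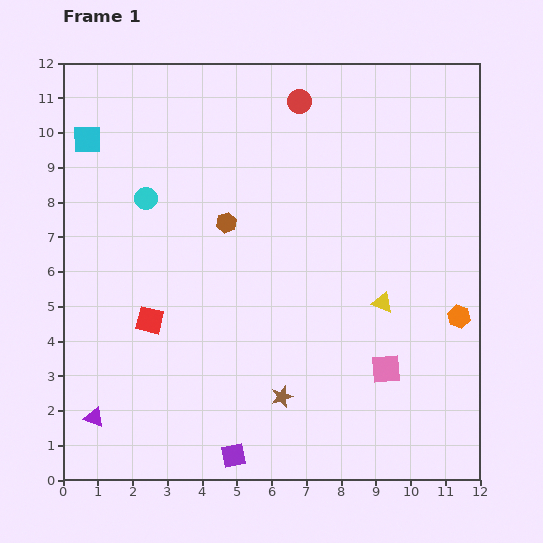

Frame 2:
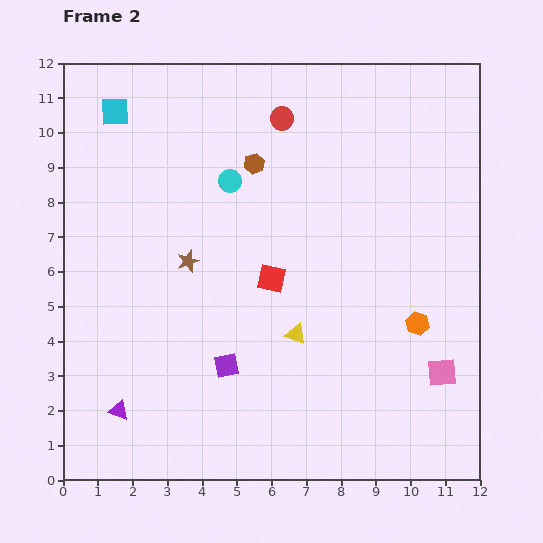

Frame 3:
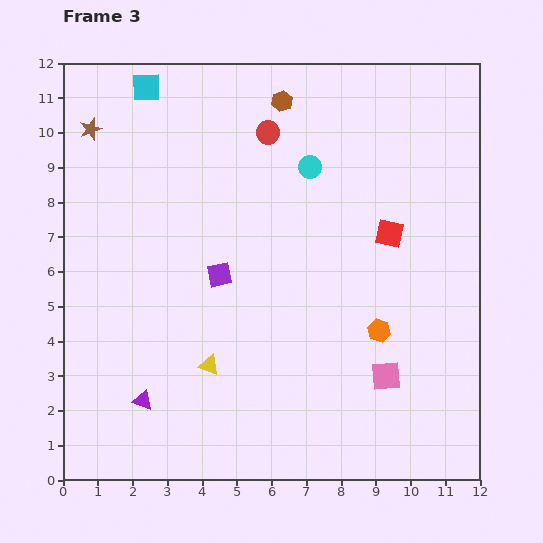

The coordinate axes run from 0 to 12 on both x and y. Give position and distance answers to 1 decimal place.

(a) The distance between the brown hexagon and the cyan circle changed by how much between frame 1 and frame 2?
-1.5

Distance in frame 1: 2.4. Distance in frame 2: 0.9.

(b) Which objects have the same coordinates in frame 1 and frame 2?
none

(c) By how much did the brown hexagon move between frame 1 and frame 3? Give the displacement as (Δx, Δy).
(1.6, 3.5)

The brown hexagon was at (4.7, 7.4) in frame 1 and (6.3, 10.9) in frame 3.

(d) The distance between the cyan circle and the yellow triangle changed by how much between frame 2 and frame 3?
+1.6

Distance in frame 2: 4.8. Distance in frame 3: 6.4.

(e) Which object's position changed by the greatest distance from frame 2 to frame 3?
the brown star

(moved 4.7; next 3.6)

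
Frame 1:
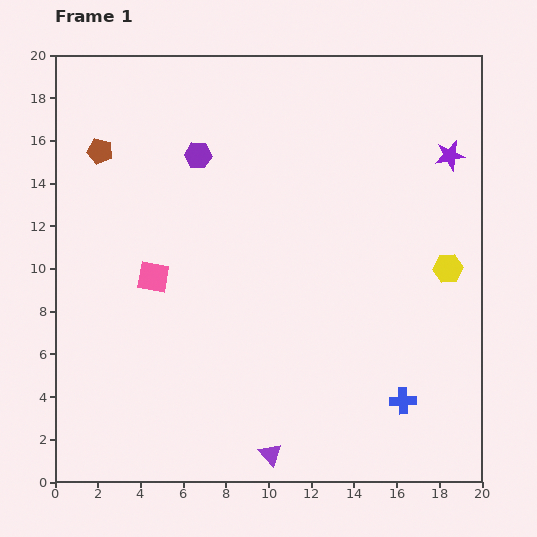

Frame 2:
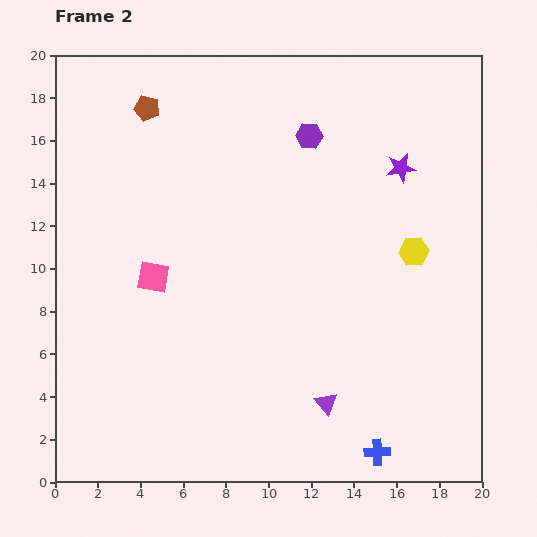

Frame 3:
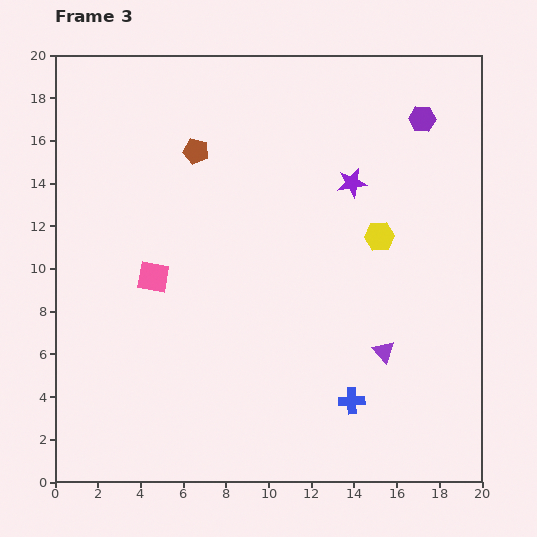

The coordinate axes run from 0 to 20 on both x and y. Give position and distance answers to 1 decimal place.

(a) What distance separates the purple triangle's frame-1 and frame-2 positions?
3.5

The purple triangle moved from (10.1, 1.3) to (12.7, 3.7), a distance of √(2.6² + 2.4²) ≈ 3.5.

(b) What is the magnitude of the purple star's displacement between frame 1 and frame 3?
4.8

The purple star moved from (18.5, 15.3) to (13.9, 14.0), a distance of √(4.6² + 1.3²) ≈ 4.8.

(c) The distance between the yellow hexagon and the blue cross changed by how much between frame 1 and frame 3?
+1.3

Distance in frame 1: 6.5. Distance in frame 3: 7.8.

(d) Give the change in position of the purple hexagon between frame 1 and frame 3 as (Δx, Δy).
(10.5, 1.7)

The purple hexagon was at (6.7, 15.3) in frame 1 and (17.2, 17.0) in frame 3.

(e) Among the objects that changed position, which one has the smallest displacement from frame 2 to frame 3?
the yellow hexagon

(moved 1.7)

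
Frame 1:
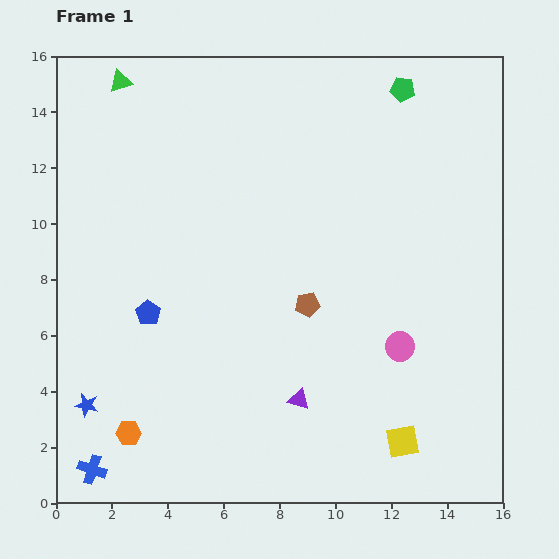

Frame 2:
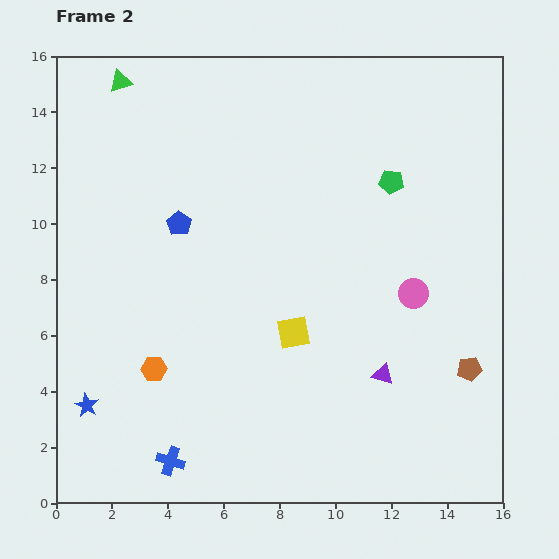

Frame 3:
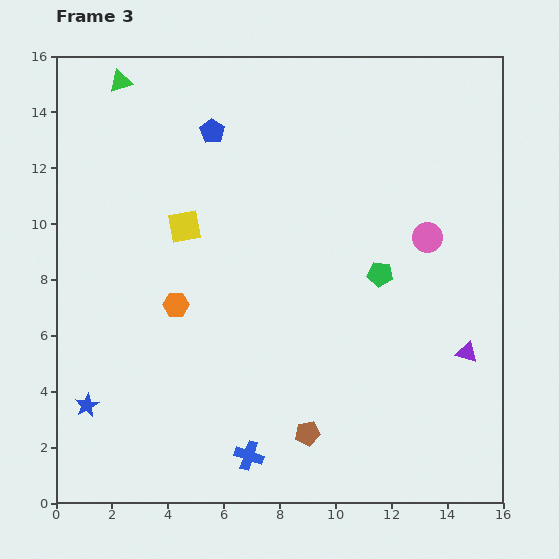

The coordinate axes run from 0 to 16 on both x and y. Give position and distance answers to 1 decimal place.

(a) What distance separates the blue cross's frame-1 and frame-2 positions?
2.8

The blue cross moved from (1.3, 1.2) to (4.1, 1.5), a distance of √(2.8² + 0.3²) ≈ 2.8.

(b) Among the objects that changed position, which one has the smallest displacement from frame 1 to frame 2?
the pink circle

(moved 2.0)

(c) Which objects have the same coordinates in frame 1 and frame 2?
the blue star, the green triangle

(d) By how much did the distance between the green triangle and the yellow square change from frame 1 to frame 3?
-10.7

Distance in frame 1: 16.4. Distance in frame 3: 5.7.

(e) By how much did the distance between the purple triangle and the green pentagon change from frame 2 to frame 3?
-2.7

Distance in frame 2: 6.9. Distance in frame 3: 4.2.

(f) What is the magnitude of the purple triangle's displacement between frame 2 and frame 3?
3.1

The purple triangle moved from (11.7, 4.6) to (14.7, 5.4), a distance of √(3.0² + 0.8²) ≈ 3.1.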